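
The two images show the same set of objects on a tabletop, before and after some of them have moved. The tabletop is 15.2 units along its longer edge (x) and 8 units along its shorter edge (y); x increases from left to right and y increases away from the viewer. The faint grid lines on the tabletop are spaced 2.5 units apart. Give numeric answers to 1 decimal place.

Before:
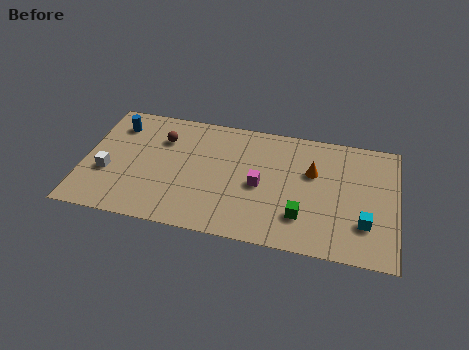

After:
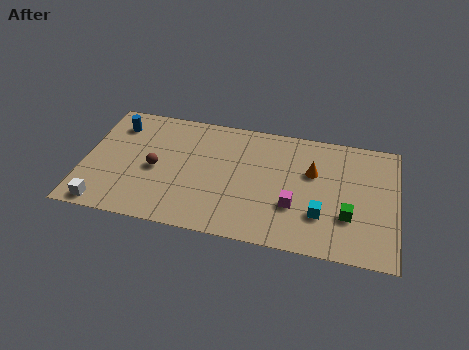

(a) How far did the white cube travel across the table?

2.2

The white cube was near (1.2, 3.0) before and (1.2, 0.8) after, so it travelled √(0.0² + 2.2²) ≈ 2.2 units.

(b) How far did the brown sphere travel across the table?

2.1

From (3.7, 5.8) to (3.5, 3.7), the brown sphere covered √(0.2² + 2.1²) ≈ 2.1 units.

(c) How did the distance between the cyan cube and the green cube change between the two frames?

-1.7

They were about 3.0 units apart before and 1.3 after — 1.7 units closer together.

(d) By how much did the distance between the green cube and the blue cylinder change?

+1.9

The distance was about 10.2 in the first image and 12.1 in the second, so they moved 1.9 units further apart.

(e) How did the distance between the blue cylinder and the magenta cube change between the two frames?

+1.9

Before: roughly 7.7 units apart; after: 9.6. That's 1.9 units further apart.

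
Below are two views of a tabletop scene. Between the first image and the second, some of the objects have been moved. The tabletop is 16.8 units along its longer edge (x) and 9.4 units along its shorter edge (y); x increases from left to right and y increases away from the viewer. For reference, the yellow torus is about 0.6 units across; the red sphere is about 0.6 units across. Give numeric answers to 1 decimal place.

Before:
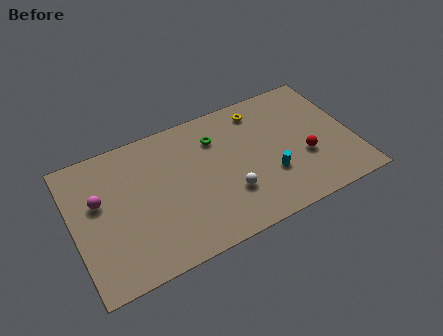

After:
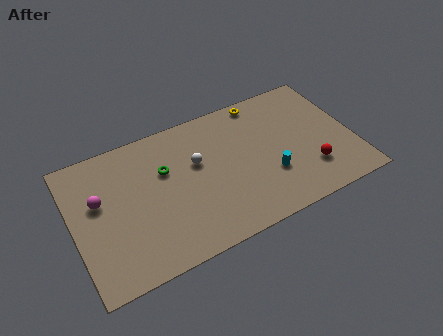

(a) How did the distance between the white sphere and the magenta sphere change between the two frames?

-2.1

Before: roughly 8.0 units apart; after: 5.9. That's 2.1 units closer together.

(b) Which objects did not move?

the magenta sphere and the cyan cylinder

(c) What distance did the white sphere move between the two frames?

3.3

The white sphere moved from about (9.1, 2.9) to (7.5, 5.8), a distance of √(1.6² + 2.9²) ≈ 3.3.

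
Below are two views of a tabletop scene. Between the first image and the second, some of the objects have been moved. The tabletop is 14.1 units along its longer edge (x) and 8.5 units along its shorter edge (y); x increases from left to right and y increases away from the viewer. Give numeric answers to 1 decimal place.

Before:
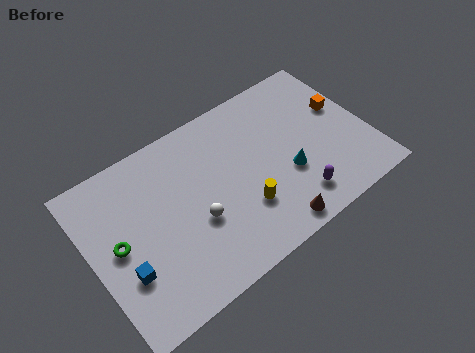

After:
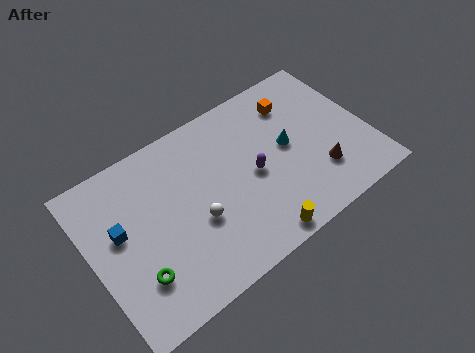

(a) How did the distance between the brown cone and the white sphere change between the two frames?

+2.1

They were about 4.2 units apart before and 6.3 after — 2.1 units further apart.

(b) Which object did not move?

the white sphere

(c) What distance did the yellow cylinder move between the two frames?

1.8

The yellow cylinder moved from about (7.4, 2.6) to (7.7, 0.8), a distance of √(0.3² + 1.8²) ≈ 1.8.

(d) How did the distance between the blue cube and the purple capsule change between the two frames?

-1.8

The distance was about 8.6 in the first image and 6.8 in the second, so they moved 1.8 units closer together.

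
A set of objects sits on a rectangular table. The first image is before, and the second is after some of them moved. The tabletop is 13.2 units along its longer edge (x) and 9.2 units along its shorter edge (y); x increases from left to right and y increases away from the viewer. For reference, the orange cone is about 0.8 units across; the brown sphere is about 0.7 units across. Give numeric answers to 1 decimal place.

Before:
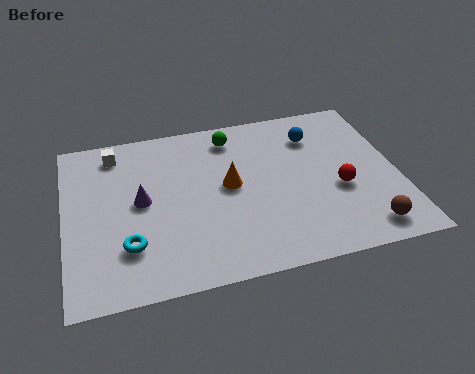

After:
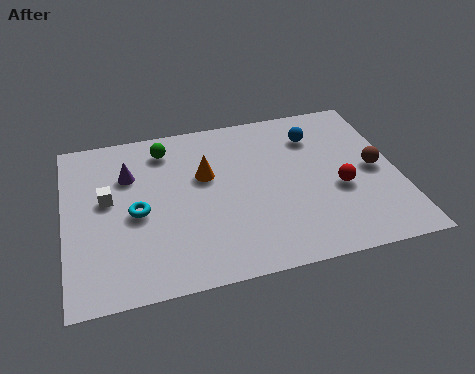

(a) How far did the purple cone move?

1.6

The purple cone moved from about (3.0, 4.8) to (2.6, 6.4), a distance of √(0.4² + 1.6²) ≈ 1.6.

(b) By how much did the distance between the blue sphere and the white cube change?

+0.6

They were about 8.0 units apart before and 8.6 after — 0.6 units further apart.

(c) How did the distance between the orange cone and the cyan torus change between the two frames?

-1.6

They were about 4.8 units apart before and 3.2 after — 1.6 units closer together.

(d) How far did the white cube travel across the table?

2.6

The white cube moved from about (2.1, 7.8) to (1.7, 5.2), a distance of √(0.4² + 2.6²) ≈ 2.6.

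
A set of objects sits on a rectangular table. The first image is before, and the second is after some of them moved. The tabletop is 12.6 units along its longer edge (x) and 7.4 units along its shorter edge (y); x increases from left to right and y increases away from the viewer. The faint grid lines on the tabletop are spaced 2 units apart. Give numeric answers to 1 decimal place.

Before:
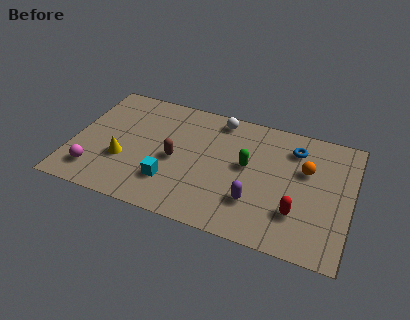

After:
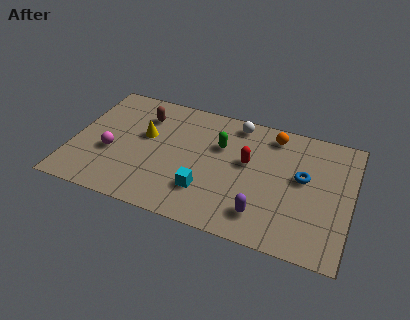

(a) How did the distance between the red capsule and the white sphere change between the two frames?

-3.6

The distance was about 5.9 in the first image and 2.3 in the second, so they moved 3.6 units closer together.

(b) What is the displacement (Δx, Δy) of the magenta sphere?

(0.6, 1.4)

The magenta sphere started near (1.2, 1.5) and ended near (1.8, 2.9).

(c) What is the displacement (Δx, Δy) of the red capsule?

(-2.4, 2.2)

The red capsule was at about (10.3, 2.1) and moved to about (7.9, 4.3).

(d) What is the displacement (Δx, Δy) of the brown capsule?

(-1.7, 2.2)

The brown capsule started near (4.7, 3.4) and ended near (3.0, 5.6).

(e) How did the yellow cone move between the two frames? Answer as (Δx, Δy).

(0.8, 1.8)

From the two frames, the yellow cone sits at roughly (2.4, 2.6) before and (3.2, 4.4) after.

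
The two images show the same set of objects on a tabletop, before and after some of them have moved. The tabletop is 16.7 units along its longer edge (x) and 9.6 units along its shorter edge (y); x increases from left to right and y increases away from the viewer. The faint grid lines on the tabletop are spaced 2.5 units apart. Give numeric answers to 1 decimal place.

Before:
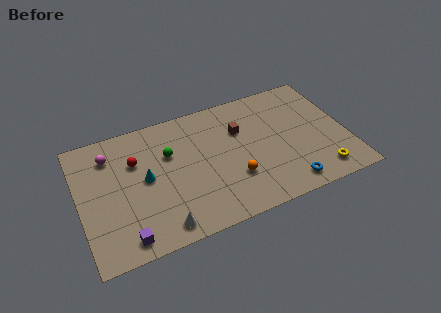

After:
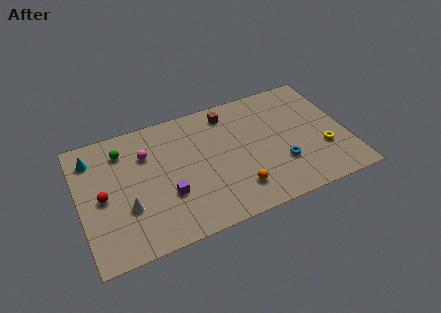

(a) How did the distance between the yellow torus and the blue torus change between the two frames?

+0.6

They were about 2.1 units apart before and 2.7 after — 0.6 units further apart.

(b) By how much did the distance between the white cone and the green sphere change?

-0.9

The distance was about 5.2 in the first image and 4.3 in the second, so they moved 0.9 units closer together.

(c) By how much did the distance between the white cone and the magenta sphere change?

-3.0

Before: roughly 6.8 units apart; after: 3.8. That's 3.0 units closer together.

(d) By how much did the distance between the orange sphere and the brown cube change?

+2.4

The distance was about 3.6 in the first image and 6.0 in the second, so they moved 2.4 units further apart.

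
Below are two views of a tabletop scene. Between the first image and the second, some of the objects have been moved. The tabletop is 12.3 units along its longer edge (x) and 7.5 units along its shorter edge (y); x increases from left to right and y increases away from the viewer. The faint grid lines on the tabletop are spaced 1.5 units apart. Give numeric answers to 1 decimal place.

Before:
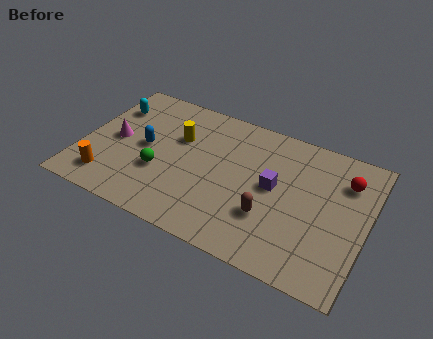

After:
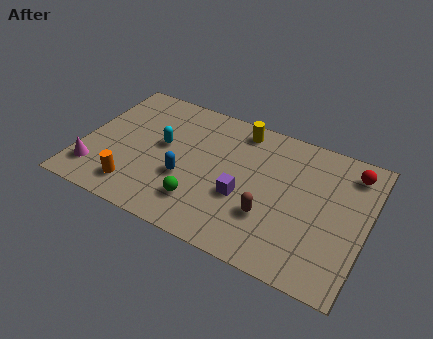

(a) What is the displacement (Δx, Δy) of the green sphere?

(1.9, -0.9)

The green sphere started near (3.5, 2.7) and ended near (5.4, 1.8).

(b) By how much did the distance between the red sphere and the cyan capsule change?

-2.1

The distance was about 10.3 in the first image and 8.2 in the second, so they moved 2.1 units closer together.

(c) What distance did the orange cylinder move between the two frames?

1.2

From (1.4, 1.4) to (2.6, 1.4), the orange cylinder covered √(1.2² + 0.0²) ≈ 1.2 units.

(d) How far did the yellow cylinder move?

3.0

The yellow cylinder moved from about (4.0, 4.9) to (6.5, 6.5), a distance of √(2.5² + 1.6²) ≈ 3.0.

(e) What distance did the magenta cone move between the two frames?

2.2

From (1.4, 3.7) to (0.8, 1.6), the magenta cone covered √(0.6² + 2.1²) ≈ 2.2 units.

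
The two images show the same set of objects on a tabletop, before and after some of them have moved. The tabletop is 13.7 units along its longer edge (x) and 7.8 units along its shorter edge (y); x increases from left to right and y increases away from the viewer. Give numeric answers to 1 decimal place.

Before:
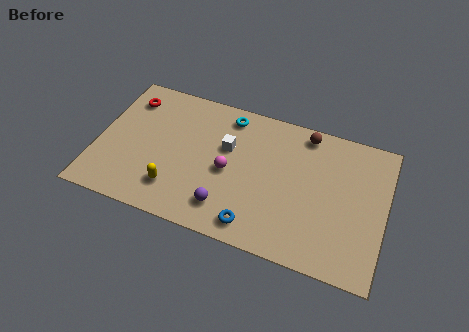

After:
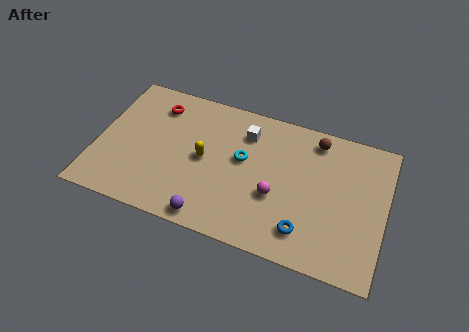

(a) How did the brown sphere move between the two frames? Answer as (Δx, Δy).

(0.5, -0.2)

The brown sphere started near (9.7, 6.9) and ended near (10.2, 6.7).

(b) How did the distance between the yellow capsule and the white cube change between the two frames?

-1.0

Before: roughly 3.8 units apart; after: 2.8. That's 1.0 units closer together.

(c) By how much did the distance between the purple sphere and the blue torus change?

+3.0

The distance was about 1.5 in the first image and 4.5 in the second, so they moved 3.0 units further apart.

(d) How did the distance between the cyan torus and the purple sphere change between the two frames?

-1.2

The distance was about 5.1 in the first image and 3.9 in the second, so they moved 1.2 units closer together.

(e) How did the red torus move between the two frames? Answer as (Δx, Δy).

(1.4, 0.0)

The red torus started near (1.2, 6.2) and ended near (2.6, 6.2).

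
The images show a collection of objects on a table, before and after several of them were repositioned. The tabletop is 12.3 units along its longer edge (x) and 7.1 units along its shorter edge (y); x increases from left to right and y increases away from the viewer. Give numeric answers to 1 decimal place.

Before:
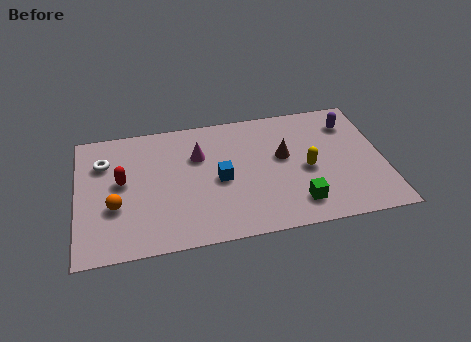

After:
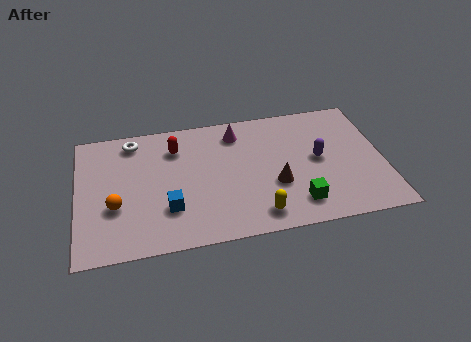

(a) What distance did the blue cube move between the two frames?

2.4

The blue cube was near (5.7, 3.3) before and (3.6, 2.1) after, so it travelled √(2.1² + 1.2²) ≈ 2.4 units.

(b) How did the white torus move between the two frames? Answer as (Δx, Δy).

(1.2, 1.0)

From the two frames, the white torus sits at roughly (1.1, 5.1) before and (2.3, 6.1) after.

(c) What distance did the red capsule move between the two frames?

2.7

The red capsule was near (1.8, 3.9) before and (4.0, 5.4) after, so it travelled √(2.2² + 1.5²) ≈ 2.7 units.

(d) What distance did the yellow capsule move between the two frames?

3.0

The yellow capsule moved from about (9.2, 3.2) to (7.1, 1.1), a distance of √(2.1² + 2.1²) ≈ 3.0.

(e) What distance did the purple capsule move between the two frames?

2.3

The purple capsule was near (11.1, 5.5) before and (9.7, 3.7) after, so it travelled √(1.4² + 1.8²) ≈ 2.3 units.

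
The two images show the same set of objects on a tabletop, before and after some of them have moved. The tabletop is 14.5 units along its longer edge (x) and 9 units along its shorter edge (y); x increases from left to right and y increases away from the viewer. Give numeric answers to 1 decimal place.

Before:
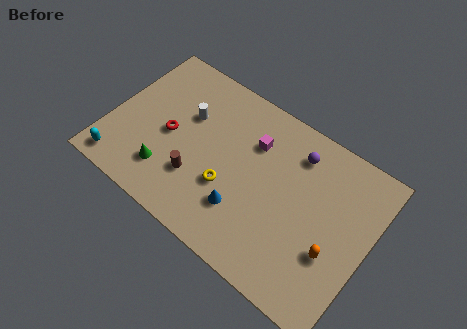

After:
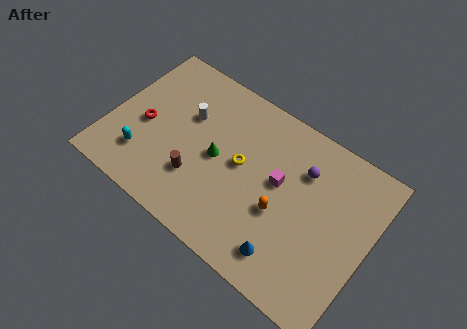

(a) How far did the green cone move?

3.3

The green cone moved from about (3.6, 2.1) to (6.0, 4.4), a distance of √(2.4² + 2.3²) ≈ 3.3.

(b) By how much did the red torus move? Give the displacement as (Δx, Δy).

(-1.4, -0.2)

The red torus started near (3.3, 4.2) and ended near (1.9, 4.0).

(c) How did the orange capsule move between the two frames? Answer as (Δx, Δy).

(-3.0, 0.4)

From the two frames, the orange capsule sits at roughly (12.8, 3.2) before and (9.8, 3.6) after.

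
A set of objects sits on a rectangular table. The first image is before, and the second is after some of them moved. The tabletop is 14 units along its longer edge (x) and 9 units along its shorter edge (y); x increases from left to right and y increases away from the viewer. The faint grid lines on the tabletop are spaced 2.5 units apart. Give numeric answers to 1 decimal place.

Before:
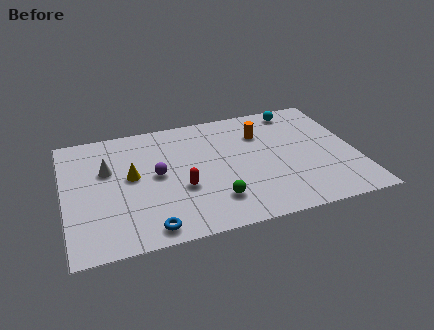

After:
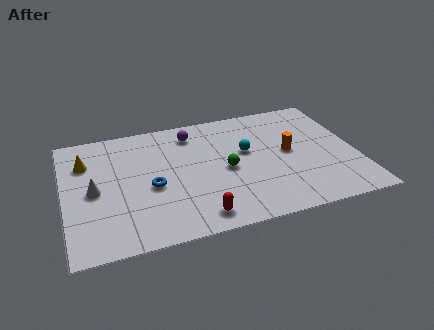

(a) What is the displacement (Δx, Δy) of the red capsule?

(0.6, -2.2)

From the two frames, the red capsule sits at roughly (5.5, 3.4) before and (6.1, 1.2) after.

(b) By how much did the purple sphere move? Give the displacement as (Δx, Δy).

(1.9, 2.7)

The purple sphere started near (4.4, 4.7) and ended near (6.3, 7.4).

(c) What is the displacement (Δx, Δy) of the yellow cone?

(-2.1, 1.6)

From the two frames, the yellow cone sits at roughly (3.2, 4.9) before and (1.1, 6.5) after.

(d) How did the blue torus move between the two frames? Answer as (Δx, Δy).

(0.3, 2.9)

The blue torus was at about (3.8, 1.0) and moved to about (4.1, 3.9).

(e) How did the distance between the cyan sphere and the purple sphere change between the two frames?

-4.5

They were about 7.8 units apart before and 3.3 after — 4.5 units closer together.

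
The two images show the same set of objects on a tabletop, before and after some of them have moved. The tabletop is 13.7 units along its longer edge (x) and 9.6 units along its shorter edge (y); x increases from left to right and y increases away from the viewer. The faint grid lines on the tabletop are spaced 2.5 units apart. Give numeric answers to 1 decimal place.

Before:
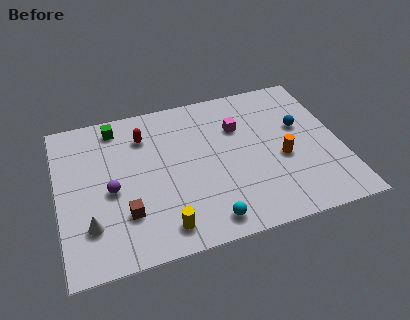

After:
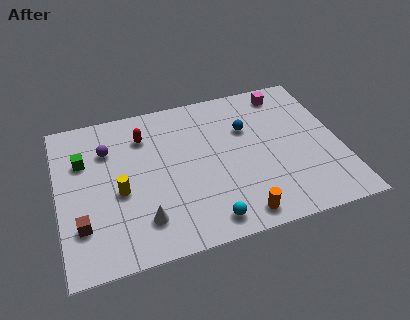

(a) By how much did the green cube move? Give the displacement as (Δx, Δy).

(-1.7, -1.8)

The green cube was at about (3.0, 8.3) and moved to about (1.3, 6.5).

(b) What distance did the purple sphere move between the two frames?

2.6

The purple sphere moved from about (2.5, 4.3) to (2.5, 6.9), a distance of √(0.0² + 2.6²) ≈ 2.6.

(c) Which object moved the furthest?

the orange cylinder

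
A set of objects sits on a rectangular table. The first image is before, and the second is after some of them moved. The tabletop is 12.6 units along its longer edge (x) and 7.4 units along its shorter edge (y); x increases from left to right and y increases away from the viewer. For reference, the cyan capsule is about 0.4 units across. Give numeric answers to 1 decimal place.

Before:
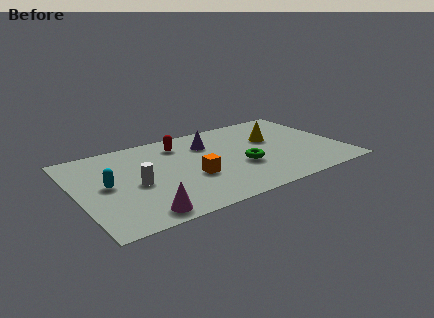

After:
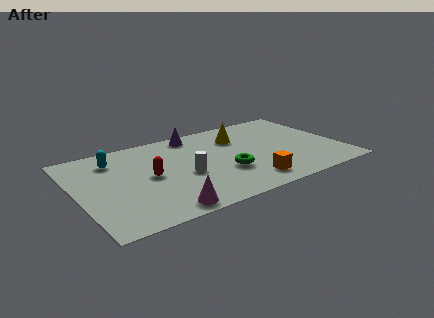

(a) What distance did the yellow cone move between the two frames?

1.7

The yellow cone was near (9.5, 4.6) before and (8.0, 5.4) after, so it travelled √(1.5² + 0.8²) ≈ 1.7 units.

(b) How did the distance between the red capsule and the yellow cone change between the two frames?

+0.4

The distance was about 4.5 in the first image and 4.9 in the second, so they moved 0.4 units further apart.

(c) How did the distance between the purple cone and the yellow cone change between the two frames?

-0.8

Before: roughly 3.1 units apart; after: 2.3. That's 0.8 units closer together.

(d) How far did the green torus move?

0.8

From (7.7, 2.8) to (6.9, 2.6), the green torus covered √(0.8² + 0.2²) ≈ 0.8 units.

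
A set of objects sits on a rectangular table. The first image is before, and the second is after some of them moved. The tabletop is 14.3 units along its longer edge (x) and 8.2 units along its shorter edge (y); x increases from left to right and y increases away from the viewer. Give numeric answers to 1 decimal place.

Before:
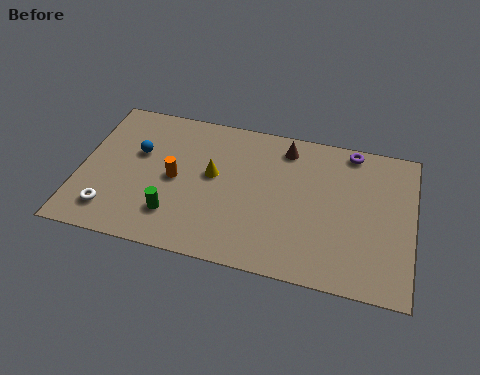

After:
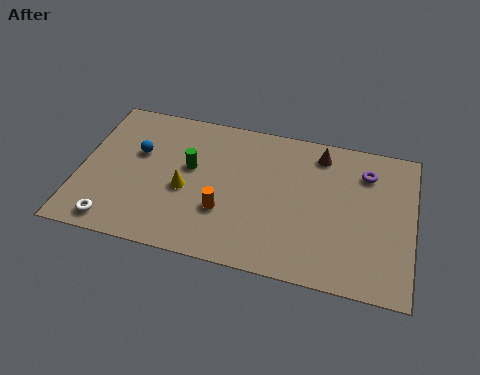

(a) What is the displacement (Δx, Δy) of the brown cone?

(1.5, 0.0)

The brown cone started near (8.7, 6.9) and ended near (10.2, 6.9).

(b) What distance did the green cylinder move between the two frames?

2.8

The green cylinder moved from about (4.2, 2.0) to (4.7, 4.8), a distance of √(0.5² + 2.8²) ≈ 2.8.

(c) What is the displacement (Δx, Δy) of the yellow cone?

(-1.1, -1.1)

The yellow cone was at about (5.7, 4.6) and moved to about (4.6, 3.5).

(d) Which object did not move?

the blue sphere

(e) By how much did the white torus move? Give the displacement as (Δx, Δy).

(0.2, -0.6)

From the two frames, the white torus sits at roughly (1.5, 1.6) before and (1.7, 1.0) after.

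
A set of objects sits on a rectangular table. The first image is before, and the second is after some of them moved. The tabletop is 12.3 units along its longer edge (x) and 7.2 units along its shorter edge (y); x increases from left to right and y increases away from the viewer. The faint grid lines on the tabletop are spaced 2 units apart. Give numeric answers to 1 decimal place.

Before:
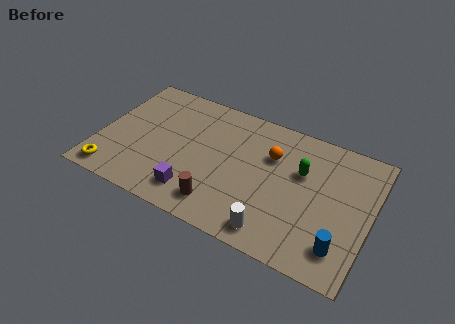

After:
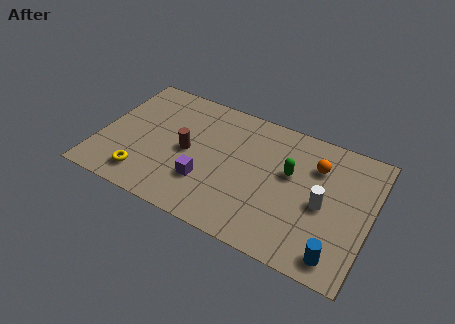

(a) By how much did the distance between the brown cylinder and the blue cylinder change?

+2.1

They were about 5.4 units apart before and 7.5 after — 2.1 units further apart.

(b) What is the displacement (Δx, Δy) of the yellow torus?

(1.4, 0.4)

The yellow torus started near (0.9, 0.9) and ended near (2.3, 1.3).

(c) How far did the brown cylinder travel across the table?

2.8

From (5.8, 1.3) to (4.0, 3.5), the brown cylinder covered √(1.8² + 2.2²) ≈ 2.8 units.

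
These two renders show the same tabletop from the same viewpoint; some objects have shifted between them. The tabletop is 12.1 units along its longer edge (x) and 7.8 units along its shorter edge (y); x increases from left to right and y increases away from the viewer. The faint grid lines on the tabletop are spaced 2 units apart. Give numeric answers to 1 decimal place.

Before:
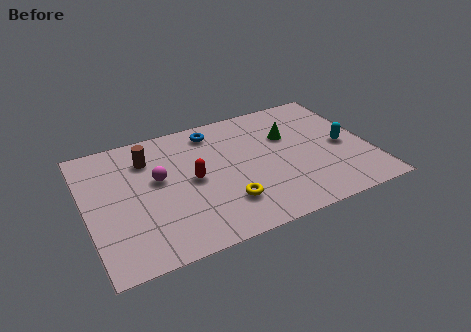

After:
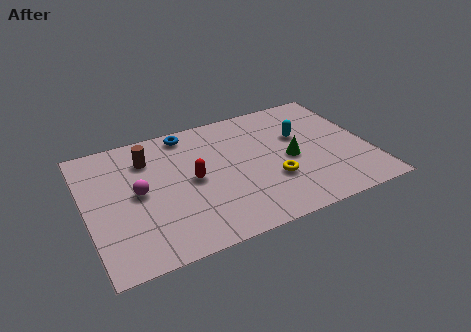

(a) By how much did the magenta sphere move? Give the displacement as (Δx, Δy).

(-0.9, -0.5)

From the two frames, the magenta sphere sits at roughly (3.1, 4.5) before and (2.2, 4.0) after.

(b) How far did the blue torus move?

1.1

From (5.7, 6.6) to (4.6, 6.9), the blue torus covered √(1.1² + 0.3²) ≈ 1.1 units.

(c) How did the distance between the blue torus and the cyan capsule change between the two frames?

-1.0

Before: roughly 6.1 units apart; after: 5.1. That's 1.0 units closer together.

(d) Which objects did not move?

the red capsule and the brown cylinder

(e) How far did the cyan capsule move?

2.1

The cyan capsule was near (11.0, 3.6) before and (9.3, 4.9) after, so it travelled √(1.7² + 1.3²) ≈ 2.1 units.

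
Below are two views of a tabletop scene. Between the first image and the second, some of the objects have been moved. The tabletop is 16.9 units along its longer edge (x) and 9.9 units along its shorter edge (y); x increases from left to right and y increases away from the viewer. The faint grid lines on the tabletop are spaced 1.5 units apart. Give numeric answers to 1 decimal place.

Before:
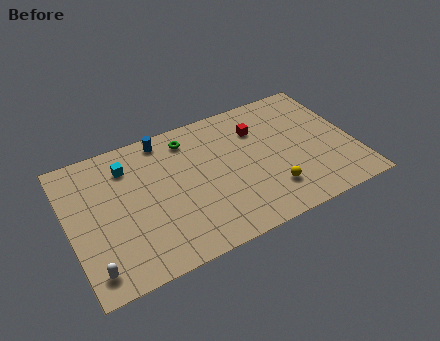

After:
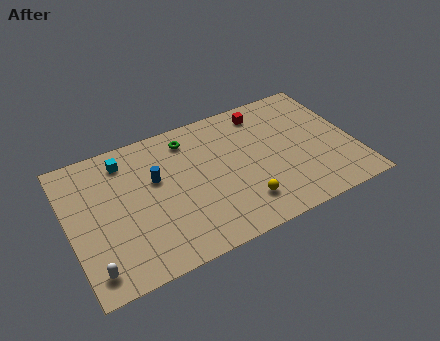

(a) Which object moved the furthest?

the blue cylinder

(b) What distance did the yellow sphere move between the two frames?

1.7

The yellow sphere moved from about (11.6, 2.4) to (9.9, 2.2), a distance of √(1.7² + 0.2²) ≈ 1.7.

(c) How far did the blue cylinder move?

2.8

From (6.0, 8.8) to (5.2, 6.1), the blue cylinder covered √(0.8² + 2.7²) ≈ 2.8 units.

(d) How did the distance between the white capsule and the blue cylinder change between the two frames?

-2.6

The distance was about 8.8 in the first image and 6.2 in the second, so they moved 2.6 units closer together.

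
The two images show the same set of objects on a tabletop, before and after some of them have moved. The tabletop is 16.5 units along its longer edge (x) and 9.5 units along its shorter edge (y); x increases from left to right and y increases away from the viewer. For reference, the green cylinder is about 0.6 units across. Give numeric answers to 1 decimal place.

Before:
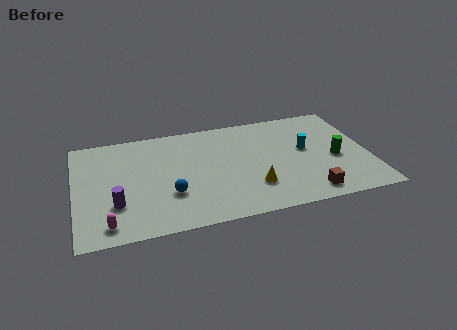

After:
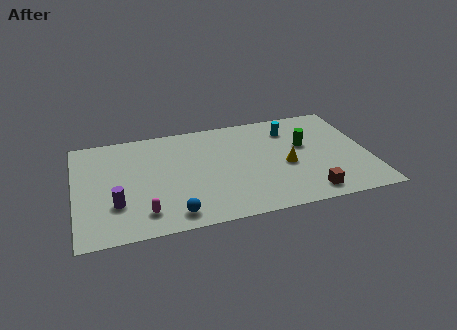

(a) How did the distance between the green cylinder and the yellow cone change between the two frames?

-3.0

The distance was about 5.0 in the first image and 2.0 in the second, so they moved 3.0 units closer together.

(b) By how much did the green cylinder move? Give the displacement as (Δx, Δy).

(-1.6, 1.6)

The green cylinder was at about (14.6, 4.1) and moved to about (13.0, 5.7).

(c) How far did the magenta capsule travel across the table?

2.1

The magenta capsule was near (1.7, 1.3) before and (3.7, 1.8) after, so it travelled √(2.0² + 0.5²) ≈ 2.1 units.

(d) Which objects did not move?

the purple cylinder and the brown cube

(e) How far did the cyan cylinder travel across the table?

2.2

The cyan cylinder was near (13.0, 5.3) before and (12.3, 7.4) after, so it travelled √(0.7² + 2.1²) ≈ 2.2 units.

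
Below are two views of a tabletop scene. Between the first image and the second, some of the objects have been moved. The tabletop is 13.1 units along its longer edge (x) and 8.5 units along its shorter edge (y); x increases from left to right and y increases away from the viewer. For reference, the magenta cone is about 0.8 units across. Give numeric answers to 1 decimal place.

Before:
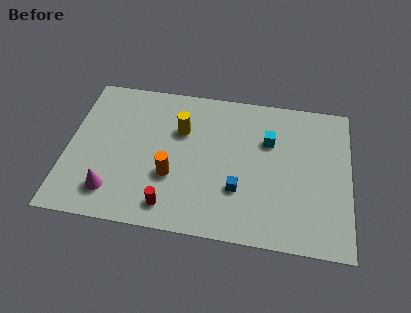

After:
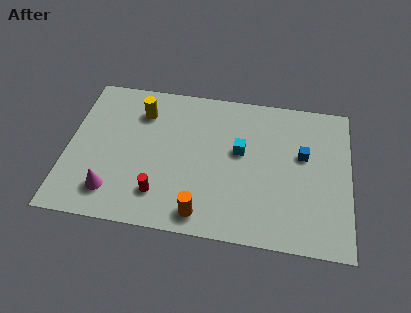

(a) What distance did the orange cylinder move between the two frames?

2.4

From (4.9, 3.0) to (6.4, 1.1), the orange cylinder covered √(1.5² + 1.9²) ≈ 2.4 units.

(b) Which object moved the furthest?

the blue cube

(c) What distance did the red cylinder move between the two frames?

0.8

The red cylinder moved from about (4.9, 1.3) to (4.4, 1.9), a distance of √(0.5² + 0.6²) ≈ 0.8.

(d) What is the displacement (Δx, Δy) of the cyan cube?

(-1.3, -0.8)

The cyan cube was at about (9.3, 5.7) and moved to about (8.0, 4.9).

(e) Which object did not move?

the magenta cone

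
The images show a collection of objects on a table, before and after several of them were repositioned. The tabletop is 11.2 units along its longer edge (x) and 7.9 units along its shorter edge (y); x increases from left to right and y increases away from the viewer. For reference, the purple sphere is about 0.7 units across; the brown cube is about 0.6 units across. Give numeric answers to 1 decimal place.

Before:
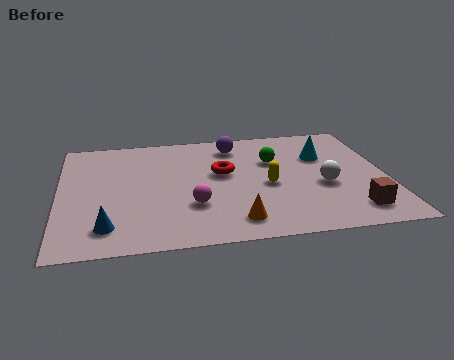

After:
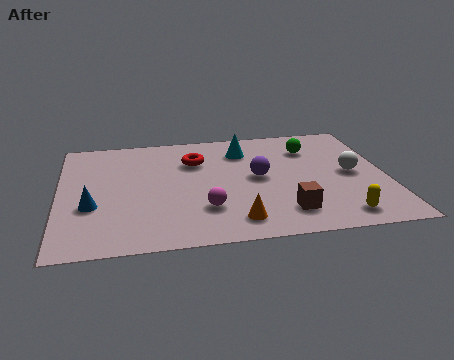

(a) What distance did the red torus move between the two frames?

1.3

From (5.6, 4.6) to (4.7, 5.6), the red torus covered √(0.9² + 1.0²) ≈ 1.3 units.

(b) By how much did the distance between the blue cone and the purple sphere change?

-0.9

Before: roughly 6.7 units apart; after: 5.8. That's 0.9 units closer together.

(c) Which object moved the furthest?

the yellow capsule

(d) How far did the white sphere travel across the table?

1.2

From (9.0, 3.2) to (10.0, 3.9), the white sphere covered √(1.0² + 0.7²) ≈ 1.2 units.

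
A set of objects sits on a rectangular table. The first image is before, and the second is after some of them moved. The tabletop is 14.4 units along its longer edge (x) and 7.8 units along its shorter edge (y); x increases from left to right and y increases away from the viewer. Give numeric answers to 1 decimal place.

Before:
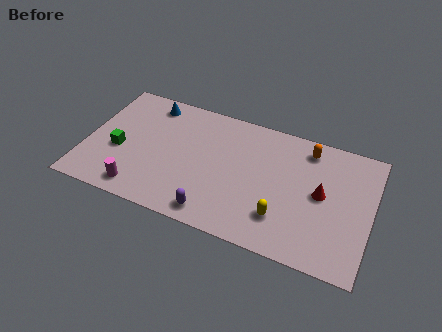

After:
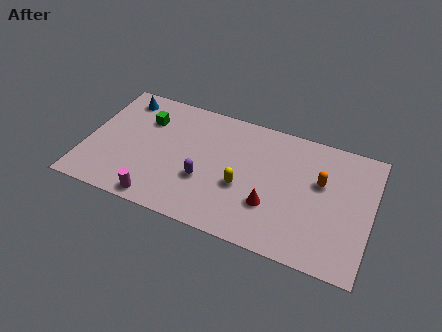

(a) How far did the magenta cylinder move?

1.0

The magenta cylinder was near (3.0, 1.1) before and (4.0, 0.8) after, so it travelled √(1.0² + 0.3²) ≈ 1.0 units.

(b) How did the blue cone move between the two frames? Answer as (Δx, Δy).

(-1.4, -0.1)

The blue cone started near (2.9, 6.7) and ended near (1.5, 6.6).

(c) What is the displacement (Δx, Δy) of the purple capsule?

(-0.7, 1.8)

The purple capsule started near (6.8, 1.0) and ended near (6.1, 2.8).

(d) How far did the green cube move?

2.6

The green cube moved from about (1.7, 3.2) to (2.8, 5.6), a distance of √(1.1² + 2.4²) ≈ 2.6.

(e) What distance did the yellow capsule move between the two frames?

2.4

From (10.1, 2.0) to (8.0, 3.1), the yellow capsule covered √(2.1² + 1.1²) ≈ 2.4 units.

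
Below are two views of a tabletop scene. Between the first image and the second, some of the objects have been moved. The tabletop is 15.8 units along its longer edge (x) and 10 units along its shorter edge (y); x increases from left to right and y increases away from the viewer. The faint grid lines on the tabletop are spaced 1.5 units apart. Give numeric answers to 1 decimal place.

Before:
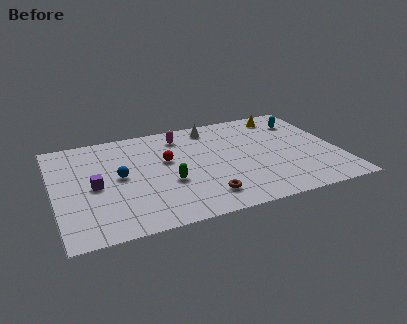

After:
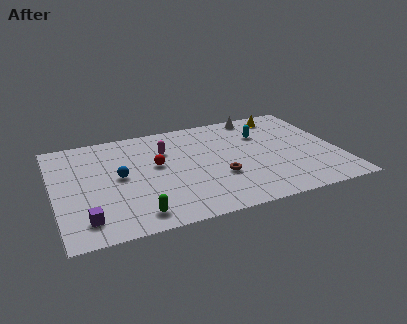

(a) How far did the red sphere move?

0.7

The red sphere was near (6.3, 6.0) before and (5.7, 5.7) after, so it travelled √(0.6² + 0.3²) ≈ 0.7 units.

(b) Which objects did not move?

the yellow cone and the blue sphere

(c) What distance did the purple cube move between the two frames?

3.0

The purple cube moved from about (2.2, 4.7) to (1.5, 1.8), a distance of √(0.7² + 2.9²) ≈ 3.0.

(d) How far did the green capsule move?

3.1

The green capsule was near (6.2, 3.8) before and (4.2, 1.4) after, so it travelled √(2.0² + 2.4²) ≈ 3.1 units.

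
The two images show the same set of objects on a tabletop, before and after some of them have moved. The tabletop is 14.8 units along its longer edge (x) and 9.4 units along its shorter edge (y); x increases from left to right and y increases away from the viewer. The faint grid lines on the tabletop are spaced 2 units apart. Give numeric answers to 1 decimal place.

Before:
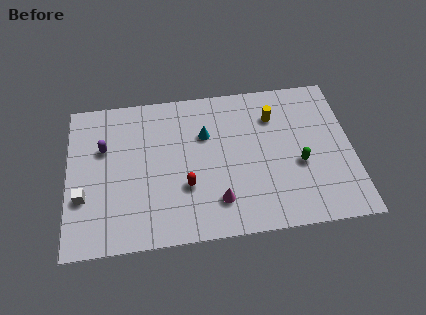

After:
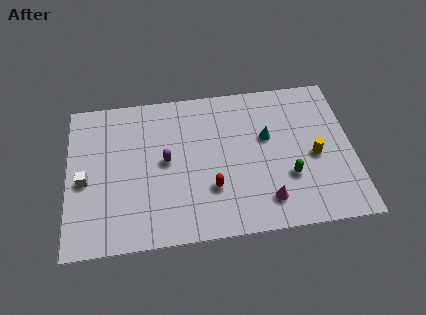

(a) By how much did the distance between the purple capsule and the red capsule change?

-2.1

They were about 5.1 units apart before and 3.0 after — 2.1 units closer together.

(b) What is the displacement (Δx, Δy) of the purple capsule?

(3.2, -1.2)

The purple capsule was at about (1.9, 6.1) and moved to about (5.1, 4.9).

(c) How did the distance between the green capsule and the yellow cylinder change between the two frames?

-1.6

They were about 3.4 units apart before and 1.8 after — 1.6 units closer together.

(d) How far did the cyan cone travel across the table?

3.3

The cyan cone moved from about (7.2, 6.3) to (10.4, 5.7), a distance of √(3.2² + 0.6²) ≈ 3.3.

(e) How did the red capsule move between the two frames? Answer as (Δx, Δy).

(1.3, -0.3)

From the two frames, the red capsule sits at roughly (6.1, 3.2) before and (7.4, 2.9) after.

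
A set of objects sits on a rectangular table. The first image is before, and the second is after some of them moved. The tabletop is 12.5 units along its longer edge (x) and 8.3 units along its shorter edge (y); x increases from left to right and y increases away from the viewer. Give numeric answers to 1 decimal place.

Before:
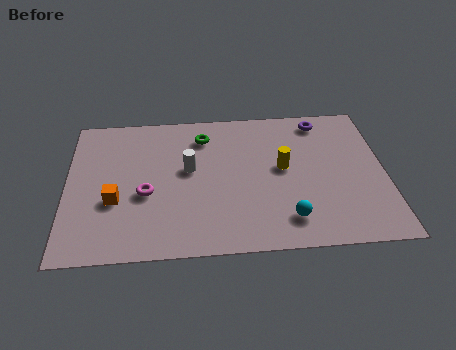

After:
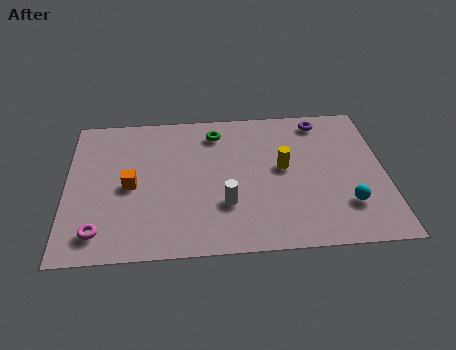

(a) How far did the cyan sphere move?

2.4

The cyan sphere moved from about (8.6, 1.6) to (10.9, 2.2), a distance of √(2.3² + 0.6²) ≈ 2.4.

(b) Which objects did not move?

the yellow cylinder and the purple torus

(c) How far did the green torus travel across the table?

0.5

The green torus was near (5.4, 6.6) before and (5.9, 6.8) after, so it travelled √(0.5² + 0.2²) ≈ 0.5 units.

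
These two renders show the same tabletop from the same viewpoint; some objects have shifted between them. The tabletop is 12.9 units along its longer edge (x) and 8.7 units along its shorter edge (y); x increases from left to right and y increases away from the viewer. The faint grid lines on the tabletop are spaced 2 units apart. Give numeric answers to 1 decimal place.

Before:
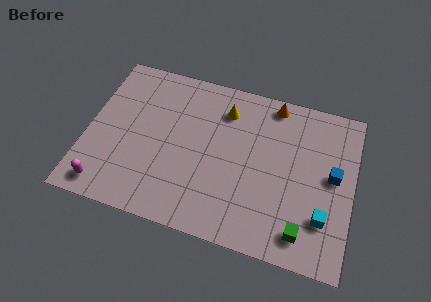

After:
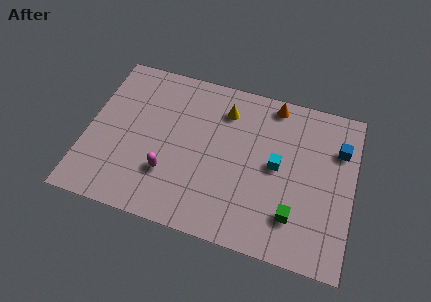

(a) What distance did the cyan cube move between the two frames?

3.2

The cyan cube was near (11.6, 2.4) before and (9.2, 4.5) after, so it travelled √(2.4² + 2.1²) ≈ 3.2 units.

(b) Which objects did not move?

the yellow cone and the orange cone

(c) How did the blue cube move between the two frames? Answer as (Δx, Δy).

(0.2, 1.5)

From the two frames, the blue cube sits at roughly (11.9, 4.7) before and (12.1, 6.2) after.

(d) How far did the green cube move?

0.9

The green cube moved from about (10.7, 1.4) to (10.2, 2.1), a distance of √(0.5² + 0.7²) ≈ 0.9.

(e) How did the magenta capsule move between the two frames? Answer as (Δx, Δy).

(2.9, 1.5)

The magenta capsule was at about (1.2, 1.1) and moved to about (4.1, 2.6).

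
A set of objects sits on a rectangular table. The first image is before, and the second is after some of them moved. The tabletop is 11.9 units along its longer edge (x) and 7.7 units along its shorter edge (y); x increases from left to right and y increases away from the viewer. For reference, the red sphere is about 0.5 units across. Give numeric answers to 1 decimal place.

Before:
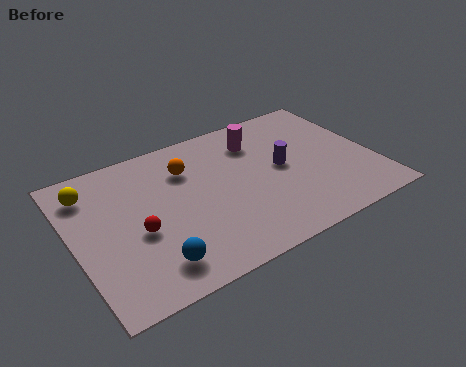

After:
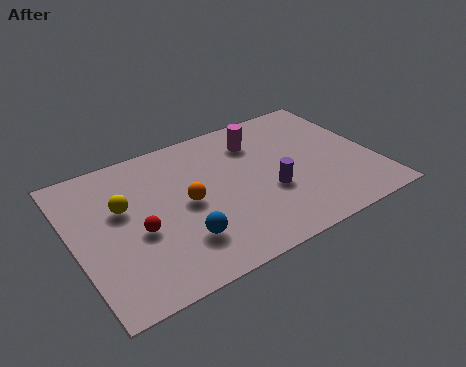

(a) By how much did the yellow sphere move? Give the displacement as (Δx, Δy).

(1.1, -1.4)

The yellow sphere started near (0.9, 6.1) and ended near (2.0, 4.7).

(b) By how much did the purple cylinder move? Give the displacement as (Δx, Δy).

(-0.7, -1.1)

The purple cylinder started near (8.3, 4.0) and ended near (7.6, 2.9).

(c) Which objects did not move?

the magenta cylinder and the red sphere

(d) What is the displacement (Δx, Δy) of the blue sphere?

(1.2, 0.6)

The blue sphere was at about (2.7, 1.4) and moved to about (3.9, 2.0).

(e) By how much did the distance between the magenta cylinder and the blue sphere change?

-1.3

They were about 6.7 units apart before and 5.4 after — 1.3 units closer together.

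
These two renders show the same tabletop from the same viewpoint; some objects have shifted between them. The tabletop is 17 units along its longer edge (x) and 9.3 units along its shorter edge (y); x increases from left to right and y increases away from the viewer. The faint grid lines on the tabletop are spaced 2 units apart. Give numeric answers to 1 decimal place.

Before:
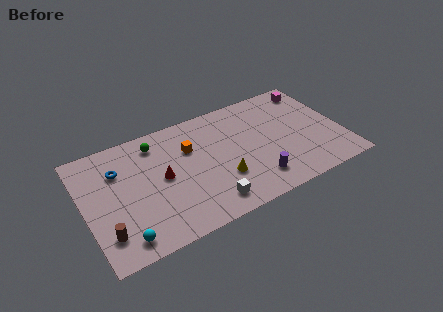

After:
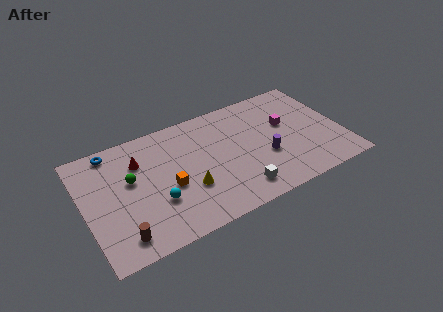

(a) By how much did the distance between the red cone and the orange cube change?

+0.7

Before: roughly 2.5 units apart; after: 3.2. That's 0.7 units further apart.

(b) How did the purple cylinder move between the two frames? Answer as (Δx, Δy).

(0.9, 1.6)

From the two frames, the purple cylinder sits at roughly (10.9, 1.9) before and (11.8, 3.5) after.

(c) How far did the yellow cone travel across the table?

2.2

From (8.8, 3.0) to (6.6, 3.2), the yellow cone covered √(2.2² + 0.2²) ≈ 2.2 units.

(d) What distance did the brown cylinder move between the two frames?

1.1

The brown cylinder was near (1.1, 2.1) before and (2.0, 1.5) after, so it travelled √(0.9² + 0.6²) ≈ 1.1 units.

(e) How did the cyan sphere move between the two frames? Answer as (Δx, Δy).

(2.4, 1.8)

The cyan sphere was at about (2.1, 1.3) and moved to about (4.5, 3.1).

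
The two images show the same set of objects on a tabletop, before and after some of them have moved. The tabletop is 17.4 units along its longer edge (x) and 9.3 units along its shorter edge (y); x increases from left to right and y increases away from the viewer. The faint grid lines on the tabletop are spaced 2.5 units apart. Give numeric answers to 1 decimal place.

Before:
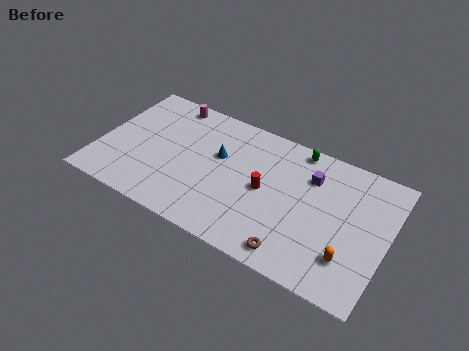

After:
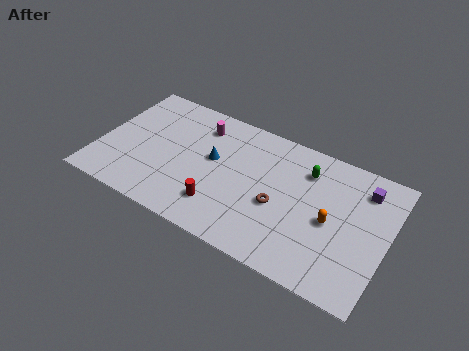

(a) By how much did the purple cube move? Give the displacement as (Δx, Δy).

(3.1, 0.6)

From the two frames, the purple cube sits at roughly (12.6, 6.8) before and (15.7, 7.4) after.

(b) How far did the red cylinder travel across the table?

3.4

From (10.1, 4.6) to (7.7, 2.2), the red cylinder covered √(2.4² + 2.4²) ≈ 3.4 units.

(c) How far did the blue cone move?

0.5

The blue cone moved from about (7.1, 5.7) to (6.8, 5.3), a distance of √(0.3² + 0.4²) ≈ 0.5.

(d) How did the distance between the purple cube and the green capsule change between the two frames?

+1.5

They were about 1.9 units apart before and 3.4 after — 1.5 units further apart.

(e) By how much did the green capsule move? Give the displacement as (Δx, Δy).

(0.7, -1.3)

The green capsule started near (11.6, 8.4) and ended near (12.3, 7.1).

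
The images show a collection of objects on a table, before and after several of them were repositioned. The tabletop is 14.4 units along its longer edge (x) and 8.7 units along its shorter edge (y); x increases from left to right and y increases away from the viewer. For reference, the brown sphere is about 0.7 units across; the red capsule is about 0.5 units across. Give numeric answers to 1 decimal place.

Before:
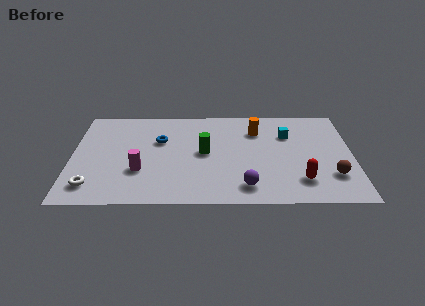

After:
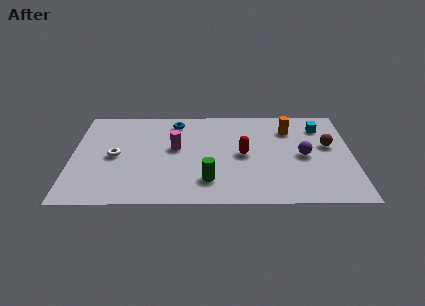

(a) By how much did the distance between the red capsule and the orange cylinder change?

-1.7

Before: roughly 5.0 units apart; after: 3.3. That's 1.7 units closer together.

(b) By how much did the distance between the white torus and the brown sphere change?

-1.2

Before: roughly 12.2 units apart; after: 11.0. That's 1.2 units closer together.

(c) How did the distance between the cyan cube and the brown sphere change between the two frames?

-2.6

They were about 4.3 units apart before and 1.7 after — 2.6 units closer together.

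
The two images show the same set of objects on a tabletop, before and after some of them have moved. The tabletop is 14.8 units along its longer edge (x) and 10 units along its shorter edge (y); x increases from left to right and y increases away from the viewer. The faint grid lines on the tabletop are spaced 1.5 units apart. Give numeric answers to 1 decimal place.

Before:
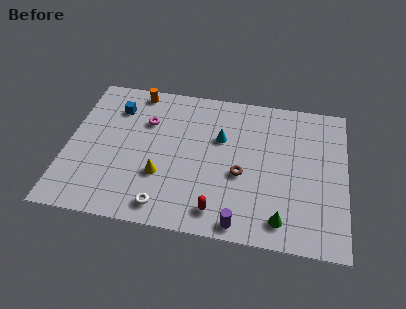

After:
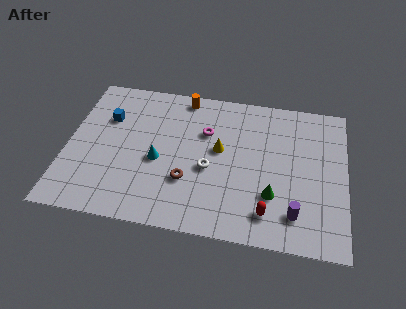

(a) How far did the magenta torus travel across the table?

3.2

From (4.1, 6.9) to (7.3, 6.7), the magenta torus covered √(3.2² + 0.2²) ≈ 3.2 units.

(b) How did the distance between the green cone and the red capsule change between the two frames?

-2.1

They were about 3.3 units apart before and 1.2 after — 2.1 units closer together.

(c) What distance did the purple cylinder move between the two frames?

3.0

The purple cylinder was near (9.4, 0.9) before and (12.2, 2.0) after, so it travelled √(2.8² + 1.1²) ≈ 3.0 units.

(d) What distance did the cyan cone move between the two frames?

3.8

The cyan cone was near (8.1, 6.4) before and (4.9, 4.3) after, so it travelled √(3.2² + 2.1²) ≈ 3.8 units.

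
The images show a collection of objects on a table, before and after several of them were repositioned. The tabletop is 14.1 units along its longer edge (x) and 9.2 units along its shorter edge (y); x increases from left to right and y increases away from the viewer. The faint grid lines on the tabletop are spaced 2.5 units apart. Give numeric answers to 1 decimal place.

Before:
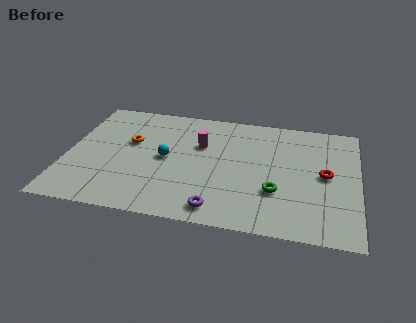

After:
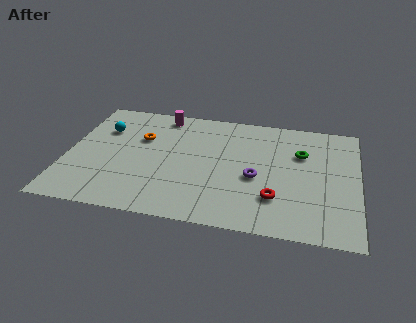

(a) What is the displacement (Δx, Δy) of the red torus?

(-2.3, -2.2)

The red torus started near (12.5, 4.7) and ended near (10.2, 2.5).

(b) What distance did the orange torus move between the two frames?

0.6

From (3.0, 5.6) to (3.5, 6.0), the orange torus covered √(0.5² + 0.4²) ≈ 0.6 units.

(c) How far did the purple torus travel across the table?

3.2

The purple torus moved from about (7.5, 1.2) to (9.2, 3.9), a distance of √(1.7² + 2.7²) ≈ 3.2.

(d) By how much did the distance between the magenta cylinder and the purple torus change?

+1.5

Before: roughly 4.9 units apart; after: 6.4. That's 1.5 units further apart.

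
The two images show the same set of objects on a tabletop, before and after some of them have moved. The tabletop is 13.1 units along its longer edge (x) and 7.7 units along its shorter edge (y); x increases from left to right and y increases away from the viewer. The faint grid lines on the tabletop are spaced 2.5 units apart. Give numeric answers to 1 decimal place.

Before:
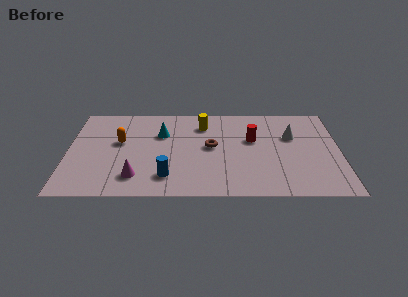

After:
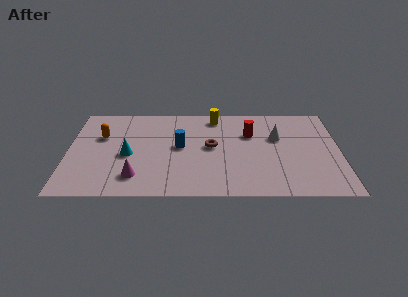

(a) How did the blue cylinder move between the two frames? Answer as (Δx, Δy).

(0.6, 2.5)

The blue cylinder was at about (4.8, 1.6) and moved to about (5.4, 4.1).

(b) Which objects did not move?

the brown torus and the magenta cone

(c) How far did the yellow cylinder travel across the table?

0.9

From (6.5, 6.0) to (7.1, 6.7), the yellow cylinder covered √(0.6² + 0.7²) ≈ 0.9 units.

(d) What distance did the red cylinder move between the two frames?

0.5

The red cylinder moved from about (8.9, 4.7) to (8.8, 5.2), a distance of √(0.1² + 0.5²) ≈ 0.5.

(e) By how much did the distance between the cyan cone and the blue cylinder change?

-1.0

They were about 3.6 units apart before and 2.6 after — 1.0 units closer together.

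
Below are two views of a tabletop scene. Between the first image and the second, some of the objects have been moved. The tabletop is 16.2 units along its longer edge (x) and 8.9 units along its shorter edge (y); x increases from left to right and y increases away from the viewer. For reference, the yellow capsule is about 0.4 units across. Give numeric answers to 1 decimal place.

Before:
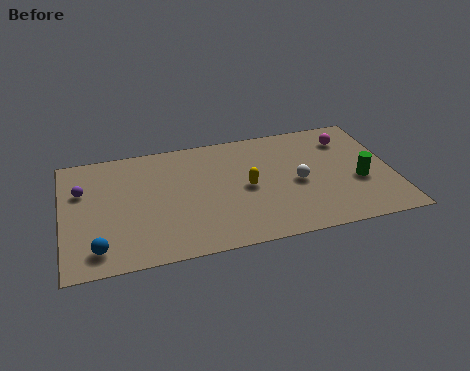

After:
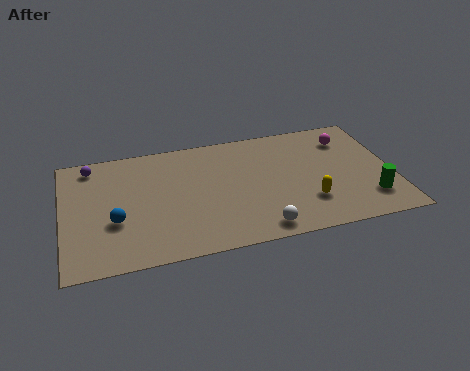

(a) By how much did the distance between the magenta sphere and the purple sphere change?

-0.5

They were about 13.2 units apart before and 12.7 after — 0.5 units closer together.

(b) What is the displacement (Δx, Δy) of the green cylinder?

(0.4, -1.4)

The green cylinder started near (14.5, 3.5) and ended near (14.9, 2.1).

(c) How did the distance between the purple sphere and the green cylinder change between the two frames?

+0.8

The distance was about 13.7 in the first image and 14.5 in the second, so they moved 0.8 units further apart.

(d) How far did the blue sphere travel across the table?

2.0

From (1.6, 1.5) to (2.5, 3.3), the blue sphere covered √(0.9² + 1.8²) ≈ 2.0 units.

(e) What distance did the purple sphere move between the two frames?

1.9

The purple sphere moved from about (1.0, 5.9) to (1.5, 7.7), a distance of √(0.5² + 1.8²) ≈ 1.9.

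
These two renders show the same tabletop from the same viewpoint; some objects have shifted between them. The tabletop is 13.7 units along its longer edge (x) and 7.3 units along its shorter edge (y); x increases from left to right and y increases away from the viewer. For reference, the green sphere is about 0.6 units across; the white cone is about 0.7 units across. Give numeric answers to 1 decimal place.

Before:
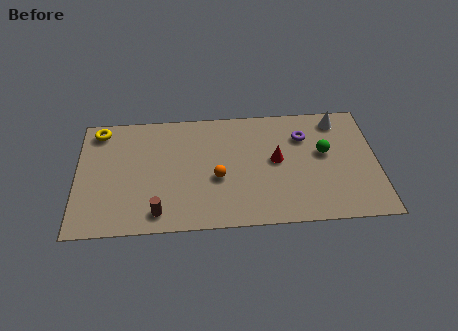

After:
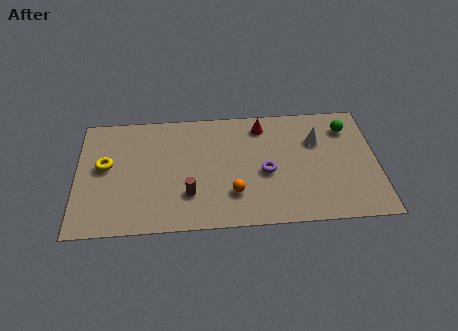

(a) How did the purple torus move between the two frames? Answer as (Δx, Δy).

(-1.8, -2.1)

The purple torus was at about (10.4, 5.3) and moved to about (8.6, 3.2).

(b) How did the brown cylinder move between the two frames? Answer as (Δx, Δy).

(1.4, 1.0)

The brown cylinder was at about (3.7, 1.1) and moved to about (5.1, 2.1).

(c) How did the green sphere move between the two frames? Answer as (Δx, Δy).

(1.1, 1.5)

From the two frames, the green sphere sits at roughly (11.3, 4.2) before and (12.4, 5.7) after.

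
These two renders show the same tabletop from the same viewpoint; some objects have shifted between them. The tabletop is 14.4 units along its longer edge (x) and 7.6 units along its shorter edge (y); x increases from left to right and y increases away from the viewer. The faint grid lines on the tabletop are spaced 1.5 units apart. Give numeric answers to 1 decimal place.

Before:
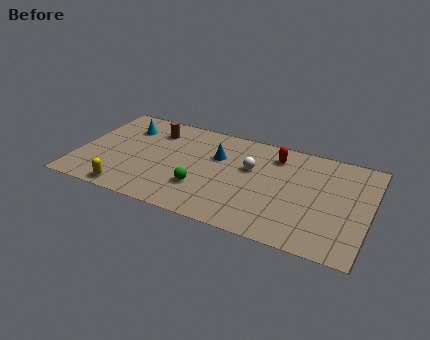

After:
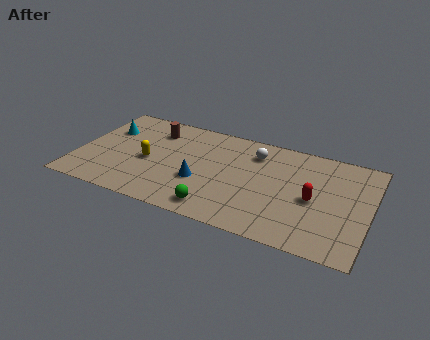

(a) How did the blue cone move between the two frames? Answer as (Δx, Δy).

(-0.6, -2.2)

The blue cone was at about (6.8, 5.0) and moved to about (6.2, 2.8).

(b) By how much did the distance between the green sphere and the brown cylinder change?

+1.5

They were about 4.6 units apart before and 6.1 after — 1.5 units further apart.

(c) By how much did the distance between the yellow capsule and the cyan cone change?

-2.0

The distance was about 4.9 in the first image and 2.9 in the second, so they moved 2.0 units closer together.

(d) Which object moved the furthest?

the red capsule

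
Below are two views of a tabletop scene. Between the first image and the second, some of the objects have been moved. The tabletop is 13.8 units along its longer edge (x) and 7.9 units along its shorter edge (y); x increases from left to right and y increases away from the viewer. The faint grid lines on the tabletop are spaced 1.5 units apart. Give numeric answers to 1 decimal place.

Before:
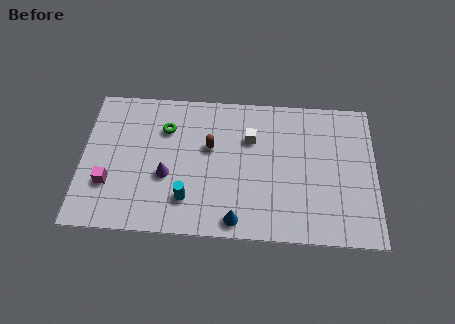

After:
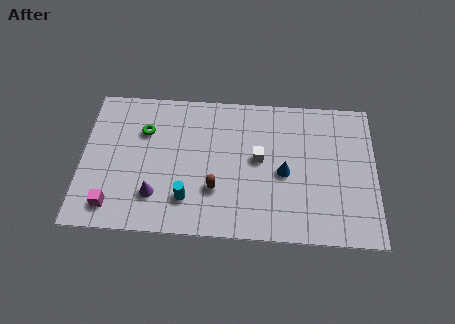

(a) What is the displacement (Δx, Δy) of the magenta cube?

(0.2, -1.2)

The magenta cube started near (1.3, 2.5) and ended near (1.5, 1.3).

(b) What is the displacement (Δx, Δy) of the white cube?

(0.4, -1.1)

The white cube was at about (7.9, 5.4) and moved to about (8.3, 4.3).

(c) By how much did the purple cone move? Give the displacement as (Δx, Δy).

(-0.5, -1.1)

From the two frames, the purple cone sits at roughly (4.0, 3.1) before and (3.5, 2.0) after.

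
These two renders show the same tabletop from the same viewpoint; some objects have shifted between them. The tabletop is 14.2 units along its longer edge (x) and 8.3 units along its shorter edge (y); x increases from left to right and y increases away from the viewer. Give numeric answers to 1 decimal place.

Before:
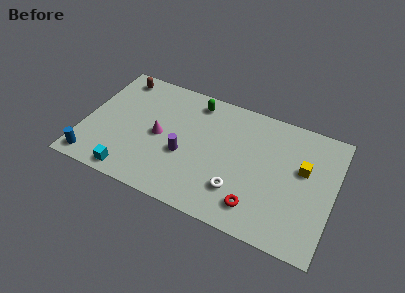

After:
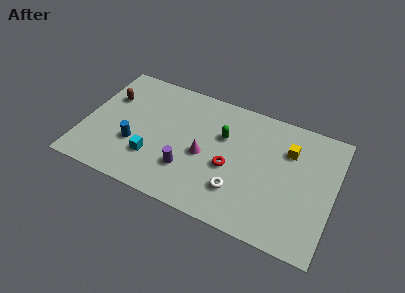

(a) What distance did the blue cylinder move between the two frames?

2.9

The blue cylinder moved from about (0.8, 1.0) to (3.0, 2.9), a distance of √(2.2² + 1.9²) ≈ 2.9.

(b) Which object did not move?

the white torus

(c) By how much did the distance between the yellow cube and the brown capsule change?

-0.8

The distance was about 11.1 in the first image and 10.3 in the second, so they moved 0.8 units closer together.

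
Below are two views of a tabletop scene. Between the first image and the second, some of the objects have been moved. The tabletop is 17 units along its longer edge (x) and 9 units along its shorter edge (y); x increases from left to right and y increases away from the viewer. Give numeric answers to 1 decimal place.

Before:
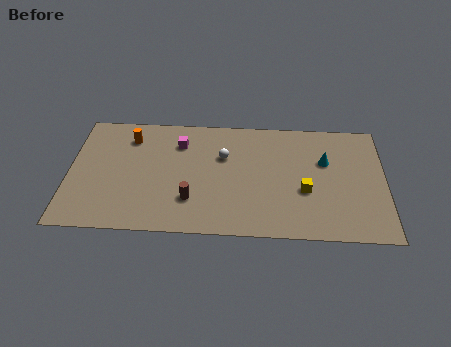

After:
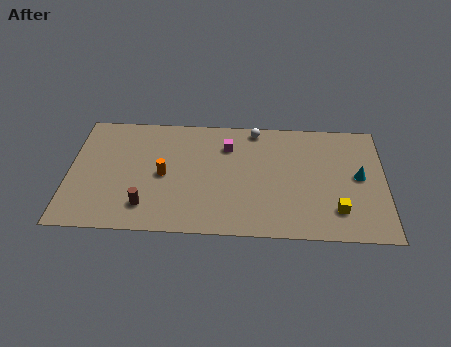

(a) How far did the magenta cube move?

2.6

The magenta cube moved from about (5.9, 6.8) to (8.5, 6.7), a distance of √(2.6² + 0.1²) ≈ 2.6.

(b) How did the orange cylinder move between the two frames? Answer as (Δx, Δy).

(1.9, -2.8)

The orange cylinder started near (3.2, 7.1) and ended near (5.1, 4.3).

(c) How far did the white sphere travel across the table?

2.8

The white sphere moved from about (8.3, 5.9) to (10.0, 8.1), a distance of √(1.7² + 2.2²) ≈ 2.8.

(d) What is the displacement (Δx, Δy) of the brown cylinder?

(-2.4, -0.6)

From the two frames, the brown cylinder sits at roughly (6.6, 2.5) before and (4.2, 1.9) after.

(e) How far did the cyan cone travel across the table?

2.1

The cyan cone was near (13.8, 5.8) before and (15.6, 4.7) after, so it travelled √(1.8² + 1.1²) ≈ 2.1 units.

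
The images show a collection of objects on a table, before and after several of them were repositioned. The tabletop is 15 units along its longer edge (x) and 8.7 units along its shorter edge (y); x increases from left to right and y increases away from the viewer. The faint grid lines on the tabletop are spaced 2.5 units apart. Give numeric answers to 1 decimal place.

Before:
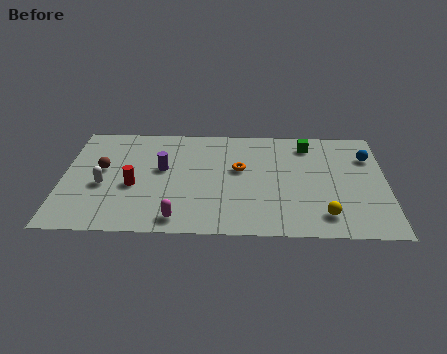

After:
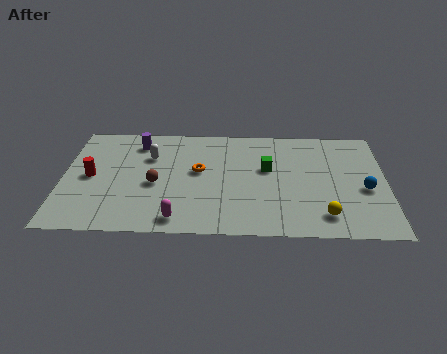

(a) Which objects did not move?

the magenta capsule and the yellow sphere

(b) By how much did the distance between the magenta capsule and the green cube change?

-2.8

They were about 8.6 units apart before and 5.8 after — 2.8 units closer together.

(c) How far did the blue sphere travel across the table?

2.6

The blue sphere moved from about (14.2, 6.3) to (14.0, 3.7), a distance of √(0.2² + 2.6²) ≈ 2.6.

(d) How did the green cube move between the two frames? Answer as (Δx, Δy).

(-1.9, -2.0)

From the two frames, the green cube sits at roughly (11.4, 7.2) before and (9.5, 5.2) after.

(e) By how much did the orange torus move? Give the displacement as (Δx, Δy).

(-1.9, -0.2)

The orange torus was at about (8.2, 5.1) and moved to about (6.3, 4.9).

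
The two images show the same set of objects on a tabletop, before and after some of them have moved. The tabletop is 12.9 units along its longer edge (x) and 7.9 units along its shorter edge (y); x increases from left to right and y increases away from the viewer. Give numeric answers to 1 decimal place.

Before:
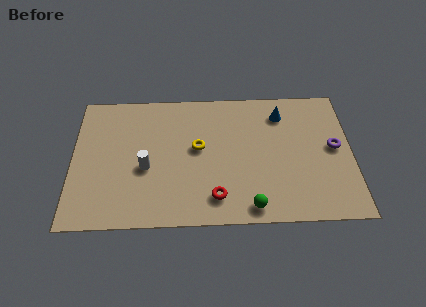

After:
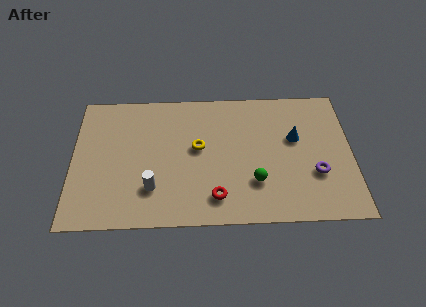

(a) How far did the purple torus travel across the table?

1.7

The purple torus moved from about (12.1, 4.2) to (11.2, 2.7), a distance of √(0.9² + 1.5²) ≈ 1.7.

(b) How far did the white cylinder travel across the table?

1.2

The white cylinder was near (3.4, 3.3) before and (3.7, 2.1) after, so it travelled √(0.3² + 1.2²) ≈ 1.2 units.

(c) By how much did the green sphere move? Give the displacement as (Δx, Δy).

(0.2, 1.4)

From the two frames, the green sphere sits at roughly (8.2, 0.9) before and (8.4, 2.3) after.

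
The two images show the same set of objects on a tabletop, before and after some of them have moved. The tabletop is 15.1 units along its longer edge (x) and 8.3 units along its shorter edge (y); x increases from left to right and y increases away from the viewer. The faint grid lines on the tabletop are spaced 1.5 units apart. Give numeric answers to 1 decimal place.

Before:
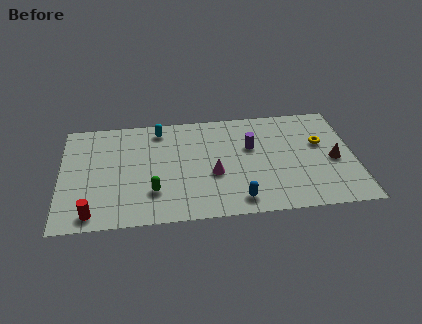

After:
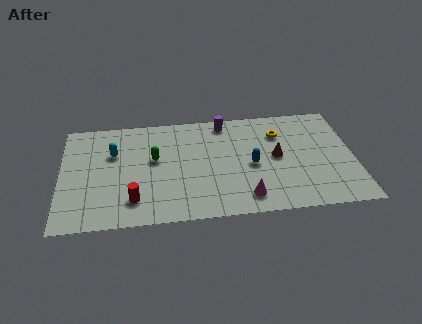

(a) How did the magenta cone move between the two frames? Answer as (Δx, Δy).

(1.6, -1.9)

The magenta cone was at about (7.8, 3.3) and moved to about (9.4, 1.4).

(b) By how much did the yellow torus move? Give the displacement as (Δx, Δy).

(-2.1, 1.0)

The yellow torus was at about (13.4, 5.1) and moved to about (11.3, 6.1).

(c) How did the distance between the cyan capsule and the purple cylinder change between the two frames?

+1.0

They were about 5.1 units apart before and 6.1 after — 1.0 units further apart.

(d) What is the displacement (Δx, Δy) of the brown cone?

(-2.9, 0.6)

The brown cone was at about (14.0, 3.7) and moved to about (11.1, 4.3).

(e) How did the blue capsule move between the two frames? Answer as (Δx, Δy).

(0.8, 2.6)

The blue capsule started near (9.0, 1.2) and ended near (9.8, 3.8).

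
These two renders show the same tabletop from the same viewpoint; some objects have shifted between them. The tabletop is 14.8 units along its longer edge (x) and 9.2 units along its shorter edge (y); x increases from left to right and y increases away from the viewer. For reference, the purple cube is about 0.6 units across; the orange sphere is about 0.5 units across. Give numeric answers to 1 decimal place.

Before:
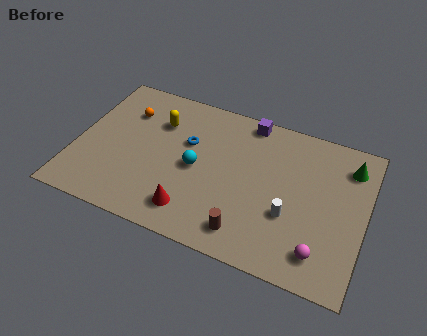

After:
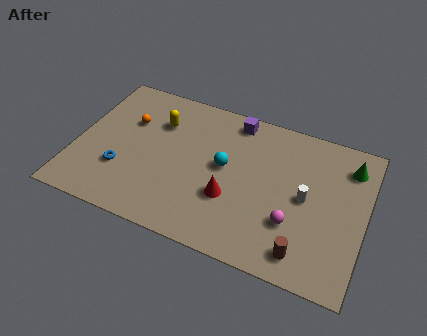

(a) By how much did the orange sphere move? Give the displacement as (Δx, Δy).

(0.2, -0.6)

From the two frames, the orange sphere sits at roughly (2.3, 6.7) before and (2.5, 6.1) after.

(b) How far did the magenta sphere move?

1.9

From (12.8, 1.7) to (11.3, 2.9), the magenta sphere covered √(1.5² + 1.2²) ≈ 1.9 units.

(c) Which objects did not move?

the yellow capsule and the green cone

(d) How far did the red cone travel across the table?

2.3

The red cone moved from about (6.3, 1.7) to (8.1, 3.2), a distance of √(1.8² + 1.5²) ≈ 2.3.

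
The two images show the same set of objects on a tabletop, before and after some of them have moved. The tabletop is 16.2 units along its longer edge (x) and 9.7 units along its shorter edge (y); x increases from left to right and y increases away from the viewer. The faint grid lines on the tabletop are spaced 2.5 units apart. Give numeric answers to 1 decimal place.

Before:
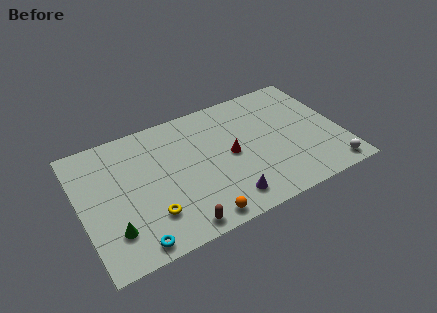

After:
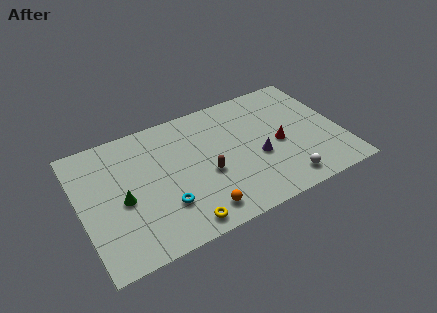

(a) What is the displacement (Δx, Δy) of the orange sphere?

(0.1, 0.5)

From the two frames, the orange sphere sits at roughly (6.8, 1.0) before and (6.9, 1.5) after.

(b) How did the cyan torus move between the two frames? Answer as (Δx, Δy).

(2.1, 1.8)

From the two frames, the cyan torus sits at roughly (2.8, 1.0) before and (4.9, 2.8) after.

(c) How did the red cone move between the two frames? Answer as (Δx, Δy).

(3.0, -0.4)

The red cone was at about (9.3, 4.8) and moved to about (12.3, 4.4).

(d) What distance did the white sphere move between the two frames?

2.9

The white sphere was near (15.1, 1.1) before and (12.2, 1.4) after, so it travelled √(2.9² + 0.3²) ≈ 2.9 units.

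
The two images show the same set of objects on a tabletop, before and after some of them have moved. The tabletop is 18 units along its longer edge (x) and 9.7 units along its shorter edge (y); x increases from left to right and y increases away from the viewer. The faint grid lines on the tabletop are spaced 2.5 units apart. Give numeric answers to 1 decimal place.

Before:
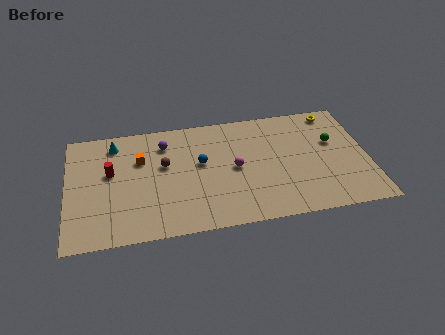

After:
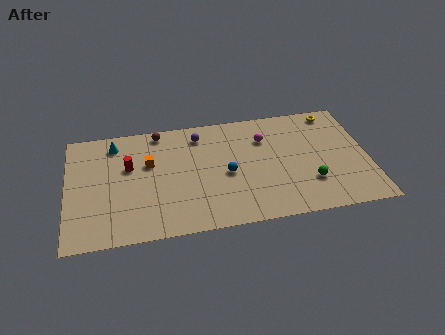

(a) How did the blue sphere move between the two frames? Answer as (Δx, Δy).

(1.5, -1.2)

The blue sphere was at about (8.0, 5.6) and moved to about (9.5, 4.4).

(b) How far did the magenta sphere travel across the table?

2.9

From (10.0, 4.8) to (11.9, 7.0), the magenta sphere covered √(1.9² + 2.2²) ≈ 2.9 units.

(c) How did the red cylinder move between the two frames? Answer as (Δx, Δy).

(1.1, 0.3)

The red cylinder started near (2.6, 5.7) and ended near (3.7, 6.0).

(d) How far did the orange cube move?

0.6

From (4.4, 6.5) to (4.9, 6.1), the orange cube covered √(0.5² + 0.4²) ≈ 0.6 units.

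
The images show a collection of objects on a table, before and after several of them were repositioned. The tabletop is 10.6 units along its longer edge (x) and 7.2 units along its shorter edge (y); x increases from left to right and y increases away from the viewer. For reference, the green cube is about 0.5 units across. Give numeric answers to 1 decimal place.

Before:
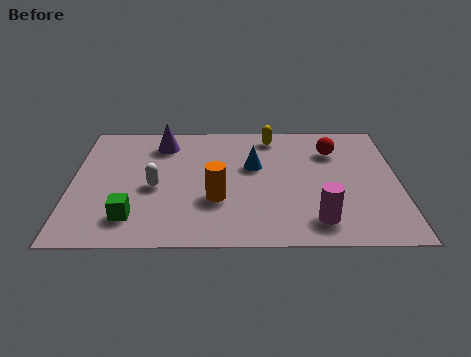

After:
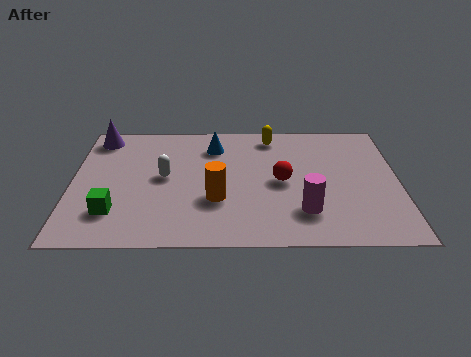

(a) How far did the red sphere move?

2.5

From (8.5, 5.3) to (6.8, 3.5), the red sphere covered √(1.7² + 1.8²) ≈ 2.5 units.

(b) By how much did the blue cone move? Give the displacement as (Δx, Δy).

(-1.3, 1.2)

The blue cone started near (5.9, 4.4) and ended near (4.6, 5.6).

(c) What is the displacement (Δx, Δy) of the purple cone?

(-2.1, 0.4)

The purple cone was at about (2.9, 5.8) and moved to about (0.8, 6.2).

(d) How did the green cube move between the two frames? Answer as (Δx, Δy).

(-0.6, 0.3)

From the two frames, the green cube sits at roughly (2.0, 1.5) before and (1.4, 1.8) after.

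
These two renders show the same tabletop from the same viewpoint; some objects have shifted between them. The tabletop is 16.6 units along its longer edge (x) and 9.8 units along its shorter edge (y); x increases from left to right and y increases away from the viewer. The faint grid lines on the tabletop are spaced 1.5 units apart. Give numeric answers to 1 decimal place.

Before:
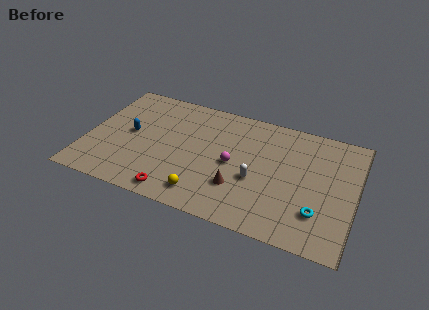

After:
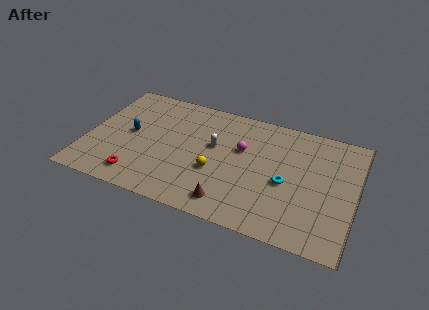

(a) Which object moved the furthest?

the white capsule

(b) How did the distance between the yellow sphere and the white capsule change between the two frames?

-1.7

The distance was about 3.8 in the first image and 2.1 in the second, so they moved 1.7 units closer together.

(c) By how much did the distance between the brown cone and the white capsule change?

+3.1

The distance was about 1.4 in the first image and 4.5 in the second, so they moved 3.1 units further apart.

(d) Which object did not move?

the blue capsule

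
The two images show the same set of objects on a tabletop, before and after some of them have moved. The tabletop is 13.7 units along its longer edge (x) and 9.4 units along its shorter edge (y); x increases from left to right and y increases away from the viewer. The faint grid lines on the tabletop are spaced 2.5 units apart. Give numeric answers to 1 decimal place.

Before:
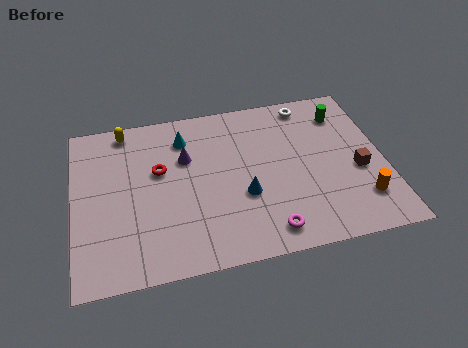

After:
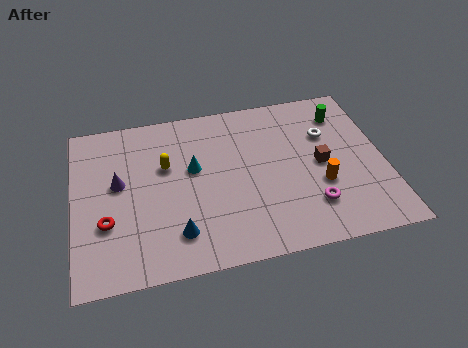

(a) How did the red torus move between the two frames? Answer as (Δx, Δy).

(-2.4, -2.5)

The red torus started near (3.8, 5.7) and ended near (1.4, 3.2).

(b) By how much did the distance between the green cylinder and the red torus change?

+3.0

They were about 8.5 units apart before and 11.5 after — 3.0 units further apart.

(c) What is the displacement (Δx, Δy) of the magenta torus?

(2.0, 1.0)

The magenta torus was at about (8.3, 1.3) and moved to about (10.3, 2.3).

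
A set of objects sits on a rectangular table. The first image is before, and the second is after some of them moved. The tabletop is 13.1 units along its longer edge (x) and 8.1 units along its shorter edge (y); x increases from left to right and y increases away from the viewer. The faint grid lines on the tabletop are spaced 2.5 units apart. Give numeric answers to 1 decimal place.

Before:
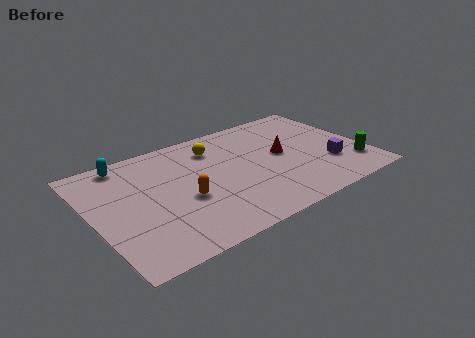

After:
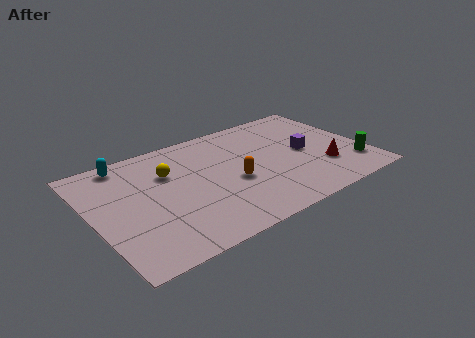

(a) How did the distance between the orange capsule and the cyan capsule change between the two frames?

+1.5

They were about 4.5 units apart before and 6.0 after — 1.5 units further apart.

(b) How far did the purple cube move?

1.7

The purple cube moved from about (11.2, 2.5) to (10.3, 4.0), a distance of √(0.9² + 1.5²) ≈ 1.7.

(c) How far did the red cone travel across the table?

2.5

The red cone moved from about (9.2, 4.3) to (10.9, 2.4), a distance of √(1.7² + 1.9²) ≈ 2.5.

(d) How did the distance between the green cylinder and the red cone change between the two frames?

-2.4

They were about 3.9 units apart before and 1.5 after — 2.4 units closer together.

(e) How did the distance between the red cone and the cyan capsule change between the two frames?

+2.3

The distance was about 7.8 in the first image and 10.1 in the second, so they moved 2.3 units further apart.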